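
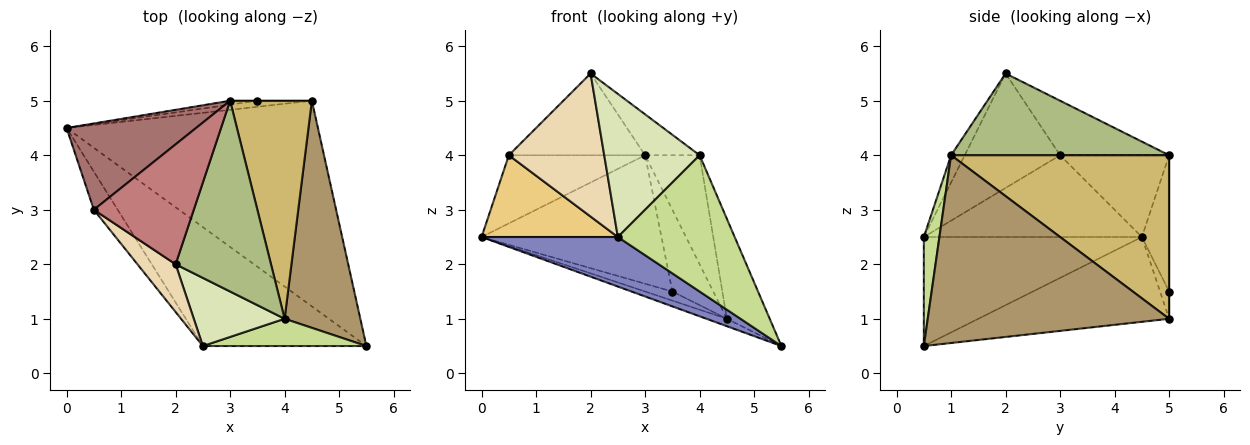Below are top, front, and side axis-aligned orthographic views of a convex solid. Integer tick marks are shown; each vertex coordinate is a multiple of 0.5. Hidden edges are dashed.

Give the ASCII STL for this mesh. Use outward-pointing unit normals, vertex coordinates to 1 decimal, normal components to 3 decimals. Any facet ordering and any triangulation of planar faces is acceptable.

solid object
 facet normal -0.319 0.034 -0.947
  outer loop
   vertex 4.5 5.0 1.0
   vertex 5.5 0.5 0.5
   vertex 0.0 4.5 2.5
  endloop
 endfacet
 facet normal -0.524 -0.328 -0.786
  outer loop
   vertex 2.5 0.5 2.5
   vertex 0.0 4.5 2.5
   vertex 5.5 0.5 0.5
  endloop
 endfacet
 facet normal -0.267 0.802 -0.535
  outer loop
   vertex 3.5 5.0 1.5
   vertex 4.5 5.0 1.0
   vertex 0.0 4.5 2.5
  endloop
 endfacet
 facet normal -0.150 0.988 -0.030
  outer loop
   vertex 3.5 5.0 1.5
   vertex 0.0 4.5 2.5
   vertex 3.0 5.0 4.0
  endloop
 endfacet
 facet normal 0.000 1.000 0.000
  outer loop
   vertex 3.5 5.0 1.5
   vertex 3.0 5.0 4.0
   vertex 4.5 5.0 1.0
  endloop
 endfacet
 facet normal 0.642 0.161 0.749
  outer loop
   vertex 4.0 1.0 4.0
   vertex 3.0 5.0 4.0
   vertex 2.0 2.0 5.5
  endloop
 endfacet
 facet normal 0.130 -0.972 0.194
  outer loop
   vertex 4.0 1.0 4.0
   vertex 2.5 0.5 2.5
   vertex 5.5 0.5 0.5
  endloop
 endfacet
 facet normal -0.128 -0.895 0.426
  outer loop
   vertex 4.0 1.0 4.0
   vertex 2.0 2.0 5.5
   vertex 2.5 0.5 2.5
  endloop
 endfacet
 facet normal 0.915 0.162 0.369
  outer loop
   vertex 4.0 1.0 4.0
   vertex 5.5 0.5 0.5
   vertex 4.5 5.0 1.0
  endloop
 endfacet
 facet normal 0.873 0.218 0.436
  outer loop
   vertex 4.0 1.0 4.0
   vertex 4.5 5.0 1.0
   vertex 3.0 5.0 4.0
  endloop
 endfacet
 facet normal -0.823 -0.514 -0.240
  outer loop
   vertex 0.5 3.0 4.0
   vertex 0.0 4.5 2.5
   vertex 2.5 0.5 2.5
  endloop
 endfacet
 facet normal -0.688 -0.688 0.229
  outer loop
   vertex 0.5 3.0 4.0
   vertex 2.5 0.5 2.5
   vertex 2.0 2.0 5.5
  endloop
 endfacet
 facet normal -0.444 0.555 0.703
  outer loop
   vertex 0.5 3.0 4.0
   vertex 3.0 5.0 4.0
   vertex 0.0 4.5 2.5
  endloop
 endfacet
 facet normal -0.411 0.514 0.753
  outer loop
   vertex 0.5 3.0 4.0
   vertex 2.0 2.0 5.5
   vertex 3.0 5.0 4.0
  endloop
 endfacet
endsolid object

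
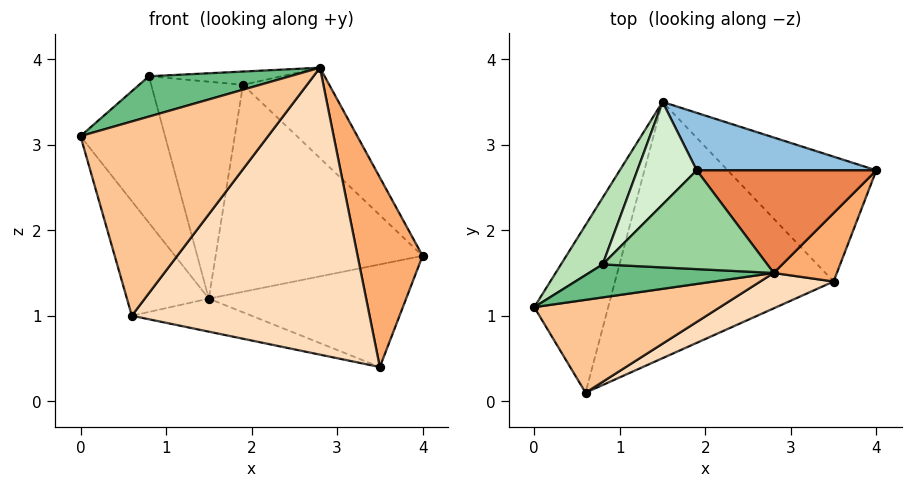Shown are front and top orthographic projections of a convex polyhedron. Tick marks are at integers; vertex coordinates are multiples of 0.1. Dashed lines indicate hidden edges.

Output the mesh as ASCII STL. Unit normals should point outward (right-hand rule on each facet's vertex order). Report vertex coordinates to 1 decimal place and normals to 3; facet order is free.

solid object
 facet normal -0.890 0.258 -0.377
  outer loop
   vertex 0.6 0.1 1.0
   vertex 0.0 1.1 3.1
   vertex 1.5 3.5 1.2
  endloop
 endfacet
 facet normal 0.247 0.934 0.259
  outer loop
   vertex 1.9 2.7 3.7
   vertex 4.0 2.7 1.7
   vertex 1.5 3.5 1.2
  endloop
 endfacet
 facet normal 0.337 0.598 -0.727
  outer loop
   vertex 3.5 1.4 0.4
   vertex 1.5 3.5 1.2
   vertex 4.0 2.7 1.7
  endloop
 endfacet
 facet normal -0.254 0.124 -0.959
  outer loop
   vertex 3.5 1.4 0.4
   vertex 0.6 0.1 1.0
   vertex 1.5 3.5 1.2
  endloop
 endfacet
 facet normal 0.581 0.538 0.610
  outer loop
   vertex 2.8 1.5 3.9
   vertex 4.0 2.7 1.7
   vertex 1.9 2.7 3.7
  endloop
 endfacet
 facet normal 0.842 -0.507 0.183
  outer loop
   vertex 2.8 1.5 3.9
   vertex 3.5 1.4 0.4
   vertex 4.0 2.7 1.7
  endloop
 endfacet
 facet normal 0.006 -0.902 0.431
  outer loop
   vertex 2.8 1.5 3.9
   vertex 0.0 1.1 3.1
   vertex 0.6 0.1 1.0
  endloop
 endfacet
 facet normal 0.426 -0.898 0.111
  outer loop
   vertex 2.8 1.5 3.9
   vertex 0.6 0.1 1.0
   vertex 3.5 1.4 0.4
  endloop
 endfacet
 facet normal -0.070 -0.772 0.632
  outer loop
   vertex 0.8 1.6 3.8
   vertex 0.0 1.1 3.1
   vertex 2.8 1.5 3.9
  endloop
 endfacet
 facet normal -0.043 0.133 0.990
  outer loop
   vertex 0.8 1.6 3.8
   vertex 2.8 1.5 3.9
   vertex 1.9 2.7 3.7
  endloop
 endfacet
 facet normal -0.682 0.666 0.303
  outer loop
   vertex 0.8 1.6 3.8
   vertex 1.5 3.5 1.2
   vertex 0.0 1.1 3.1
  endloop
 endfacet
 facet normal -0.654 0.684 0.323
  outer loop
   vertex 0.8 1.6 3.8
   vertex 1.9 2.7 3.7
   vertex 1.5 3.5 1.2
  endloop
 endfacet
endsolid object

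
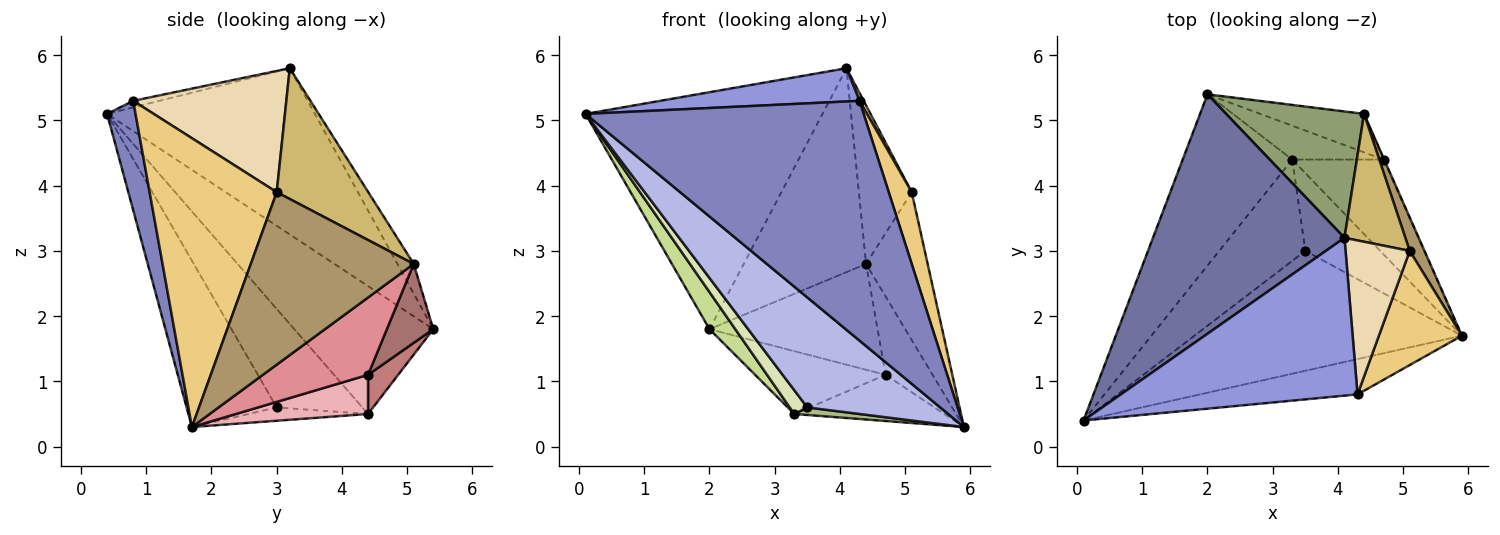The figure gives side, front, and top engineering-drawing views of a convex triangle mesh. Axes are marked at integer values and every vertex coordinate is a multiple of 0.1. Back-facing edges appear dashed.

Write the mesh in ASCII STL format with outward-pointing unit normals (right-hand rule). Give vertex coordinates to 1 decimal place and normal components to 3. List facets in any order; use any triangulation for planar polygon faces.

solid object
 facet normal -0.525 0.599 0.605
  outer loop
   vertex 4.1 3.2 5.8
   vertex 2.0 5.4 1.8
   vertex 0.1 0.4 5.1
  endloop
 endfacet
 facet normal 0.101 -0.984 -0.145
  outer loop
   vertex 4.3 0.8 5.3
   vertex 0.1 0.4 5.1
   vertex 5.9 1.7 0.3
  endloop
 endfacet
 facet normal -0.027 -0.206 0.978
  outer loop
   vertex 4.3 0.8 5.3
   vertex 4.1 3.2 5.8
   vertex 0.1 0.4 5.1
  endloop
 endfacet
 facet normal -0.417 -0.615 -0.670
  outer loop
   vertex 3.5 3.0 0.6
   vertex 5.9 1.7 0.3
   vertex 0.1 0.4 5.1
  endloop
 endfacet
 facet normal -0.113 0.844 0.524
  outer loop
   vertex 4.4 5.1 2.8
   vertex 2.0 5.4 1.8
   vertex 4.1 3.2 5.8
  endloop
 endfacet
 facet normal -0.174 -0.095 -0.980
  outer loop
   vertex 3.3 4.4 0.5
   vertex 5.9 1.7 0.3
   vertex 3.5 3.0 0.6
  endloop
 endfacet
 facet normal -0.752 -0.140 -0.644
  outer loop
   vertex 3.3 4.4 0.5
   vertex 0.1 0.4 5.1
   vertex 2.0 5.4 1.8
  endloop
 endfacet
 facet normal -0.744 -0.153 -0.650
  outer loop
   vertex 3.3 4.4 0.5
   vertex 3.5 3.0 0.6
   vertex 0.1 0.4 5.1
  endloop
 endfacet
 facet normal 0.932 0.353 0.080
  outer loop
   vertex 5.1 3.0 3.9
   vertex 5.9 1.7 0.3
   vertex 4.4 5.1 2.8
  endloop
 endfacet
 facet normal 0.803 0.464 0.374
  outer loop
   vertex 5.1 3.0 3.9
   vertex 4.4 5.1 2.8
   vertex 4.1 3.2 5.8
  endloop
 endfacet
 facet normal 0.947 -0.171 0.272
  outer loop
   vertex 5.1 3.0 3.9
   vertex 4.3 0.8 5.3
   vertex 5.9 1.7 0.3
  endloop
 endfacet
 facet normal 0.884 -0.024 0.468
  outer loop
   vertex 5.1 3.0 3.9
   vertex 4.1 3.2 5.8
   vertex 4.3 0.8 5.3
  endloop
 endfacet
 facet normal 0.251 0.910 -0.330
  outer loop
   vertex 4.7 4.4 1.1
   vertex 2.0 5.4 1.8
   vertex 4.4 5.1 2.8
  endloop
 endfacet
 facet normal 0.199 0.863 -0.465
  outer loop
   vertex 4.7 4.4 1.1
   vertex 3.3 4.4 0.5
   vertex 2.0 5.4 1.8
  endloop
 endfacet
 facet normal 0.913 0.408 -0.007
  outer loop
   vertex 4.7 4.4 1.1
   vertex 4.4 5.1 2.8
   vertex 5.9 1.7 0.3
  endloop
 endfacet
 facet normal 0.360 0.408 -0.839
  outer loop
   vertex 4.7 4.4 1.1
   vertex 5.9 1.7 0.3
   vertex 3.3 4.4 0.5
  endloop
 endfacet
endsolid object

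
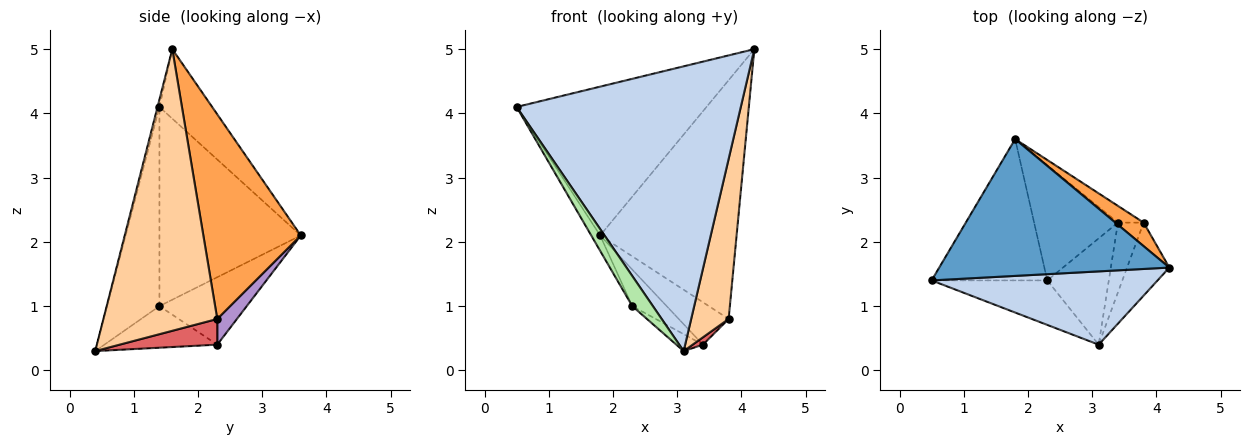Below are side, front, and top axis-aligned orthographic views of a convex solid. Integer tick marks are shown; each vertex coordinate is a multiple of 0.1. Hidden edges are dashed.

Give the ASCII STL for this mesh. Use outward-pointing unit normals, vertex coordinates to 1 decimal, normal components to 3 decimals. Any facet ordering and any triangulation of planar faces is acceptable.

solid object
 facet normal -0.200 0.721 0.663
  outer loop
   vertex 1.8 3.6 2.1
   vertex 0.5 1.4 4.1
   vertex 4.2 1.6 5.0
  endloop
 endfacet
 facet normal -0.008 -0.968 0.249
  outer loop
   vertex 3.1 0.4 0.3
   vertex 4.2 1.6 5.0
   vertex 0.5 1.4 4.1
  endloop
 endfacet
 facet normal 0.579 0.811 0.080
  outer loop
   vertex 3.8 2.3 0.8
   vertex 1.8 3.6 2.1
   vertex 4.2 1.6 5.0
  endloop
 endfacet
 facet normal 0.940 -0.309 -0.141
  outer loop
   vertex 3.8 2.3 0.8
   vertex 4.2 1.6 5.0
   vertex 3.1 0.4 0.3
  endloop
 endfacet
 facet normal -0.864 0.054 -0.501
  outer loop
   vertex 2.3 1.4 1.0
   vertex 0.5 1.4 4.1
   vertex 1.8 3.6 2.1
  endloop
 endfacet
 facet normal -0.819 -0.322 -0.475
  outer loop
   vertex 2.3 1.4 1.0
   vertex 3.1 0.4 0.3
   vertex 0.5 1.4 4.1
  endloop
 endfacet
 facet normal 0.705 -0.074 -0.705
  outer loop
   vertex 3.4 2.3 0.4
   vertex 3.8 2.3 0.8
   vertex 3.1 0.4 0.3
  endloop
 endfacet
 facet normal -0.555 0.131 -0.821
  outer loop
   vertex 3.4 2.3 0.4
   vertex 3.1 0.4 0.3
   vertex 2.3 1.4 1.0
  endloop
 endfacet
 facet normal 0.344 0.874 -0.344
  outer loop
   vertex 3.4 2.3 0.4
   vertex 1.8 3.6 2.1
   vertex 3.8 2.3 0.8
  endloop
 endfacet
 facet normal -0.609 0.240 -0.756
  outer loop
   vertex 3.4 2.3 0.4
   vertex 2.3 1.4 1.0
   vertex 1.8 3.6 2.1
  endloop
 endfacet
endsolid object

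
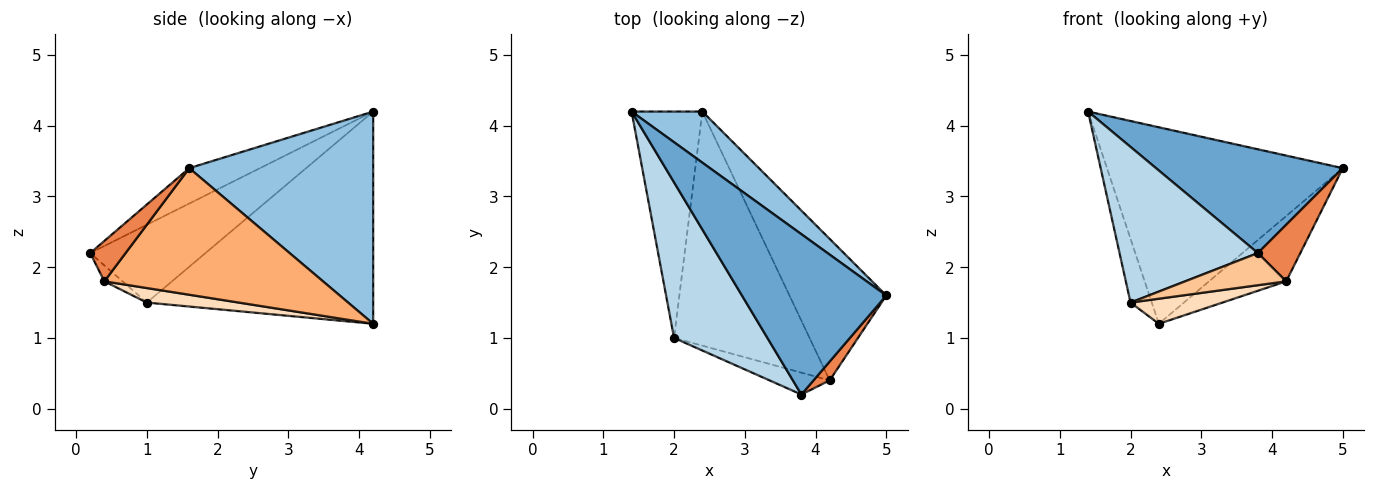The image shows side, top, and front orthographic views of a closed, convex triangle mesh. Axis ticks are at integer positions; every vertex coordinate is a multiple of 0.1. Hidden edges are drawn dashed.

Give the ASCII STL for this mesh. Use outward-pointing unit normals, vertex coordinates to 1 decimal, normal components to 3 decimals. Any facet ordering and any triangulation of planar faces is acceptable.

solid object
 facet normal -0.202 -0.532 0.822
  outer loop
   vertex 3.8 0.2 2.2
   vertex 5.0 1.6 3.4
   vertex 1.4 4.2 4.2
  endloop
 endfacet
 facet normal 0.603 0.772 0.201
  outer loop
   vertex 2.4 4.2 1.2
   vertex 1.4 4.2 4.2
   vertex 5.0 1.6 3.4
  endloop
 endfacet
 facet normal -0.508 -0.609 0.609
  outer loop
   vertex 2.0 1.0 1.5
   vertex 3.8 0.2 2.2
   vertex 1.4 4.2 4.2
  endloop
 endfacet
 facet normal -0.945 0.089 -0.315
  outer loop
   vertex 2.0 1.0 1.5
   vertex 1.4 4.2 4.2
   vertex 2.4 4.2 1.2
  endloop
 endfacet
 facet normal 0.620 -0.744 0.248
  outer loop
   vertex 4.2 0.4 1.8
   vertex 5.0 1.6 3.4
   vertex 3.8 0.2 2.2
  endloop
 endfacet
 facet normal 0.765 0.270 -0.585
  outer loop
   vertex 4.2 0.4 1.8
   vertex 2.4 4.2 1.2
   vertex 5.0 1.6 3.4
  endloop
 endfacet
 facet normal -0.147 -0.818 -0.556
  outer loop
   vertex 4.2 0.4 1.8
   vertex 3.8 0.2 2.2
   vertex 2.0 1.0 1.5
  endloop
 endfacet
 facet normal 0.106 -0.106 -0.989
  outer loop
   vertex 4.2 0.4 1.8
   vertex 2.0 1.0 1.5
   vertex 2.4 4.2 1.2
  endloop
 endfacet
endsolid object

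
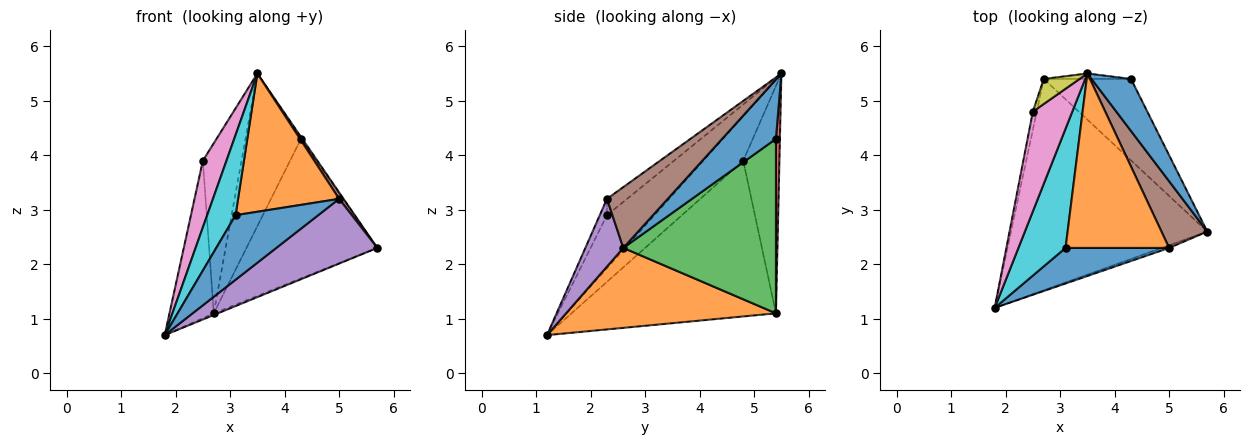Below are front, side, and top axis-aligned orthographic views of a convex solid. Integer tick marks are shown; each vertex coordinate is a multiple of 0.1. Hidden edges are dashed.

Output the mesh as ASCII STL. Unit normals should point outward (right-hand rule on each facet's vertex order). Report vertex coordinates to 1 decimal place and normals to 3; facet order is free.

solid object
 facet normal 0.833 0.021 0.553
  outer loop
   vertex 4.3 5.4 4.3
   vertex 3.5 5.5 5.5
   vertex 5.7 2.6 2.3
  endloop
 endfacet
 facet normal 0.377 0.007 -0.926
  outer loop
   vertex 2.7 5.4 1.1
   vertex 5.7 2.6 2.3
   vertex 1.8 1.2 0.7
  endloop
 endfacet
 facet normal 0.710 0.608 -0.355
  outer loop
   vertex 2.7 5.4 1.1
   vertex 4.3 5.4 4.3
   vertex 5.7 2.6 2.3
  endloop
 endfacet
 facet normal 0.071 0.997 -0.036
  outer loop
   vertex 2.7 5.4 1.1
   vertex 3.5 5.5 5.5
   vertex 4.3 5.4 4.3
  endloop
 endfacet
 facet normal 0.352 -0.935 -0.038
  outer loop
   vertex 5.0 2.3 3.2
   vertex 1.8 1.2 0.7
   vertex 5.7 2.6 2.3
  endloop
 endfacet
 facet normal 0.797 -0.058 0.601
  outer loop
   vertex 5.0 2.3 3.2
   vertex 5.7 2.6 2.3
   vertex 3.5 5.5 5.5
  endloop
 endfacet
 facet normal -0.685 -0.405 0.605
  outer loop
   vertex 2.5 4.8 3.9
   vertex 1.8 1.2 0.7
   vertex 3.5 5.5 5.5
  endloop
 endfacet
 facet normal -0.977 0.212 -0.024
  outer loop
   vertex 2.5 4.8 3.9
   vertex 2.7 5.4 1.1
   vertex 1.8 1.2 0.7
  endloop
 endfacet
 facet normal -0.679 0.726 0.107
  outer loop
   vertex 2.5 4.8 3.9
   vertex 3.5 5.5 5.5
   vertex 2.7 5.4 1.1
  endloop
 endfacet
 facet normal -0.682 -0.408 0.607
  outer loop
   vertex 3.1 2.3 2.9
   vertex 3.5 5.5 5.5
   vertex 1.8 1.2 0.7
  endloop
 endfacet
 facet normal -0.076 -0.873 0.481
  outer loop
   vertex 3.1 2.3 2.9
   vertex 1.8 1.2 0.7
   vertex 5.0 2.3 3.2
  endloop
 endfacet
 facet normal -0.123 -0.617 0.778
  outer loop
   vertex 3.1 2.3 2.9
   vertex 5.0 2.3 3.2
   vertex 3.5 5.5 5.5
  endloop
 endfacet
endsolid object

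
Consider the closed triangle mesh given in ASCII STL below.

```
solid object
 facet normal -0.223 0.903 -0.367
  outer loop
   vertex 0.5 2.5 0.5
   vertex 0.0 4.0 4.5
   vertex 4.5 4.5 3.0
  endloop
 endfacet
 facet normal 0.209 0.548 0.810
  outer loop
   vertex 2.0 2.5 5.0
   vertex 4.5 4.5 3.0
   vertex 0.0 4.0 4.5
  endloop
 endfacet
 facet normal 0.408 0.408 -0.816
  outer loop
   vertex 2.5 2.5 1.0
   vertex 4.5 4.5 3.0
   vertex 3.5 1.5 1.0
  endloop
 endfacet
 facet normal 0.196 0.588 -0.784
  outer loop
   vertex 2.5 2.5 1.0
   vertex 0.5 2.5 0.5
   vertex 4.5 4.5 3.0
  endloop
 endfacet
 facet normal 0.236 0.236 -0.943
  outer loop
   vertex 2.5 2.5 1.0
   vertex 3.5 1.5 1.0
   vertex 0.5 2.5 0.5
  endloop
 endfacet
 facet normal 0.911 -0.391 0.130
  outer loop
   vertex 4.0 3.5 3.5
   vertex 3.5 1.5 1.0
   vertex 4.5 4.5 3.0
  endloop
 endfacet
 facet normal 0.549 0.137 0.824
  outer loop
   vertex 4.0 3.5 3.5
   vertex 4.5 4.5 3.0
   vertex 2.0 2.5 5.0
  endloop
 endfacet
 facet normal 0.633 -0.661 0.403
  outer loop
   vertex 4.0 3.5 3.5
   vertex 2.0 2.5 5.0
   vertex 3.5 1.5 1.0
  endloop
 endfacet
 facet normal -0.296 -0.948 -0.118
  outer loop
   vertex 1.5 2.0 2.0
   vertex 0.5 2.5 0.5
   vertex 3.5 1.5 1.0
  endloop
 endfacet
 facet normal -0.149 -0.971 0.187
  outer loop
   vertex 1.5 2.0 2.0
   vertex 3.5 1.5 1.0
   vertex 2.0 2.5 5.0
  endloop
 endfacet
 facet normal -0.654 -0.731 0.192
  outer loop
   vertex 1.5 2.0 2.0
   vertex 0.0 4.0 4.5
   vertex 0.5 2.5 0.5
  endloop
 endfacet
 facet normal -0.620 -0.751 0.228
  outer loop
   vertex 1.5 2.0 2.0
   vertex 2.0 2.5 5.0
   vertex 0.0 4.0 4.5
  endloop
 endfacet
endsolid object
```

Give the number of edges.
18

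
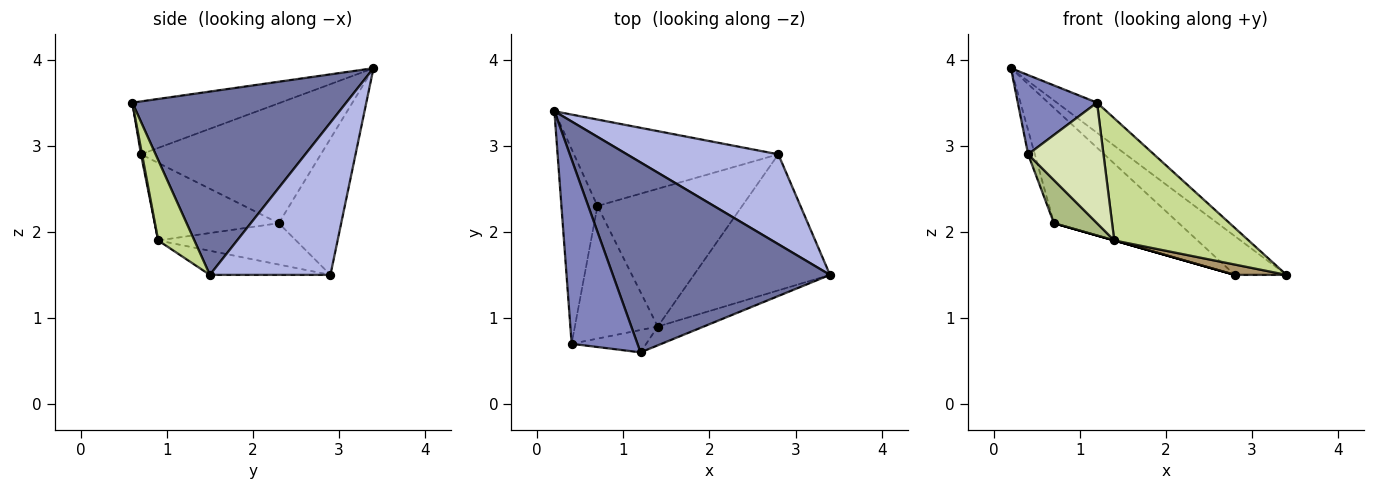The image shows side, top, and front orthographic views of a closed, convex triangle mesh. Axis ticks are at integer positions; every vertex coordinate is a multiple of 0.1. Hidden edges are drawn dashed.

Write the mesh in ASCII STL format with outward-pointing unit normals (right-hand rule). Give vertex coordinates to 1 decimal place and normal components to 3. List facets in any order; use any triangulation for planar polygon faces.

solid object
 facet normal 0.640 0.120 0.759
  outer loop
   vertex 1.2 0.6 3.5
   vertex 3.4 1.5 1.5
   vertex 0.2 3.4 3.9
  endloop
 endfacet
 facet normal -0.594 -0.318 0.739
  outer loop
   vertex 0.4 0.7 2.9
   vertex 1.2 0.6 3.5
   vertex 0.2 3.4 3.9
  endloop
 endfacet
 facet normal -0.957 0.036 -0.288
  outer loop
   vertex 0.7 2.3 2.1
   vertex 0.4 0.7 2.9
   vertex 0.2 3.4 3.9
  endloop
 endfacet
 facet normal 0.679 0.291 0.675
  outer loop
   vertex 2.8 2.9 1.5
   vertex 0.2 3.4 3.9
   vertex 3.4 1.5 1.5
  endloop
 endfacet
 facet normal -0.371 0.743 -0.557
  outer loop
   vertex 2.8 2.9 1.5
   vertex 0.7 2.3 2.1
   vertex 0.2 3.4 3.9
  endloop
 endfacet
 facet normal -0.665 -0.231 -0.711
  outer loop
   vertex 1.4 0.9 1.9
   vertex 0.4 0.7 2.9
   vertex 0.7 2.3 2.1
  endloop
 endfacet
 facet normal 0.257 -0.955 -0.147
  outer loop
   vertex 1.4 0.9 1.9
   vertex 3.4 1.5 1.5
   vertex 1.2 0.6 3.5
  endloop
 endfacet
 facet normal 0.014 -0.983 -0.183
  outer loop
   vertex 1.4 0.9 1.9
   vertex 1.2 0.6 3.5
   vertex 0.4 0.7 2.9
  endloop
 endfacet
 facet normal -0.174 -0.075 -0.982
  outer loop
   vertex 1.4 0.9 1.9
   vertex 2.8 2.9 1.5
   vertex 3.4 1.5 1.5
  endloop
 endfacet
 facet normal -0.275 0.000 -0.962
  outer loop
   vertex 1.4 0.9 1.9
   vertex 0.7 2.3 2.1
   vertex 2.8 2.9 1.5
  endloop
 endfacet
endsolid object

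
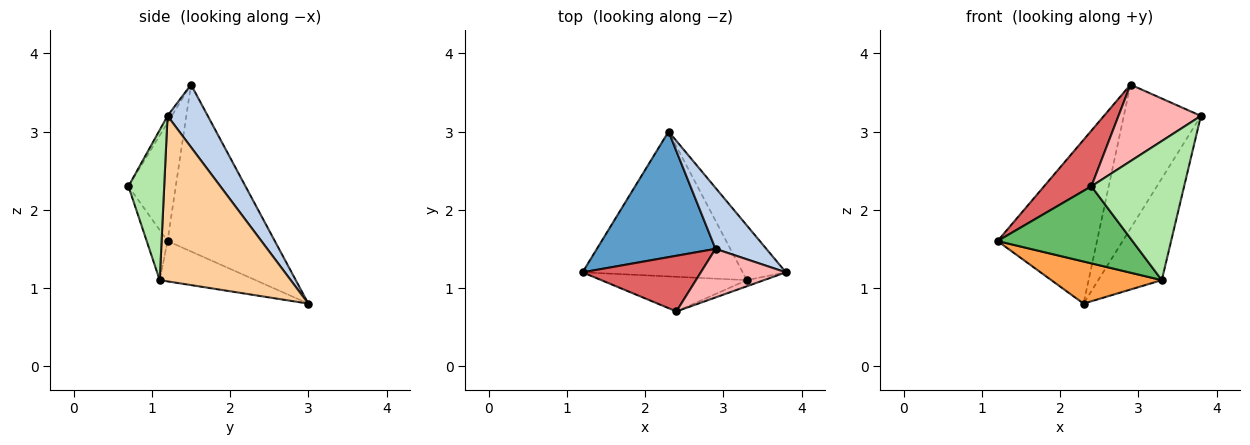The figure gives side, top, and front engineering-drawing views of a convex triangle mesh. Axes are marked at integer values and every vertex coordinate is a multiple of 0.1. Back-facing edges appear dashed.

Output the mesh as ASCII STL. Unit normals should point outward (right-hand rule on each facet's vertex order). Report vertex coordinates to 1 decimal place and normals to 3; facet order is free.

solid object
 facet normal -0.650 0.603 0.462
  outer loop
   vertex 2.9 1.5 3.6
   vertex 2.3 3.0 0.8
   vertex 1.2 1.2 1.6
  endloop
 endfacet
 facet normal 0.433 0.830 0.352
  outer loop
   vertex 2.9 1.5 3.6
   vertex 3.8 1.2 3.2
   vertex 2.3 3.0 0.8
  endloop
 endfacet
 facet normal -0.235 -0.271 -0.933
  outer loop
   vertex 3.3 1.1 1.1
   vertex 1.2 1.2 1.6
   vertex 2.3 3.0 0.8
  endloop
 endfacet
 facet normal 0.876 0.425 -0.229
  outer loop
   vertex 3.3 1.1 1.1
   vertex 2.3 3.0 0.8
   vertex 3.8 1.2 3.2
  endloop
 endfacet
 facet normal -0.140 -0.903 -0.406
  outer loop
   vertex 2.4 0.7 2.3
   vertex 1.2 1.2 1.6
   vertex 3.3 1.1 1.1
  endloop
 endfacet
 facet normal 0.359 -0.932 -0.041
  outer loop
   vertex 2.4 0.7 2.3
   vertex 3.3 1.1 1.1
   vertex 3.8 1.2 3.2
  endloop
 endfacet
 facet normal -0.577 -0.577 0.577
  outer loop
   vertex 2.4 0.7 2.3
   vertex 2.9 1.5 3.6
   vertex 1.2 1.2 1.6
  endloop
 endfacet
 facet normal -0.043 -0.843 0.536
  outer loop
   vertex 2.4 0.7 2.3
   vertex 3.8 1.2 3.2
   vertex 2.9 1.5 3.6
  endloop
 endfacet
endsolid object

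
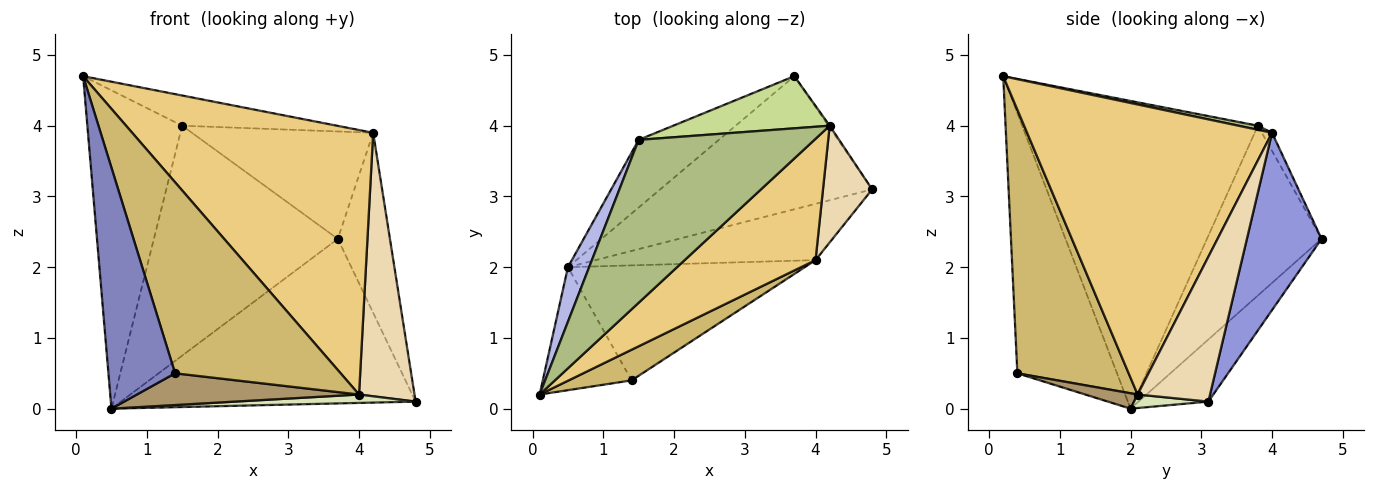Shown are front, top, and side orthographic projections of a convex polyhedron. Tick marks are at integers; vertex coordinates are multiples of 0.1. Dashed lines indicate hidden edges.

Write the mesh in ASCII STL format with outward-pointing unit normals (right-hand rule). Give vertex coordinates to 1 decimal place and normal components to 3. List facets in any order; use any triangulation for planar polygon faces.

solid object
 facet normal -0.181 0.765 -0.619
  outer loop
   vertex 0.5 2.0 0.0
   vertex 3.7 4.7 2.4
   vertex 4.8 3.1 0.1
  endloop
 endfacet
 facet normal -0.800 -0.535 -0.273
  outer loop
   vertex 1.4 0.4 0.5
   vertex 0.1 0.2 4.7
   vertex 0.5 2.0 0.0
  endloop
 endfacet
 facet normal 0.820 0.572 -0.006
  outer loop
   vertex 4.2 4.0 3.9
   vertex 4.8 3.1 0.1
   vertex 3.7 4.7 2.4
  endloop
 endfacet
 facet normal -0.926 0.372 0.064
  outer loop
   vertex 1.5 3.8 4.0
   vertex 0.5 2.0 0.0
   vertex 0.1 0.2 4.7
  endloop
 endfacet
 facet normal -0.513 0.823 -0.242
  outer loop
   vertex 1.5 3.8 4.0
   vertex 3.7 4.7 2.4
   vertex 0.5 2.0 0.0
  endloop
 endfacet
 facet normal 0.023 0.182 0.983
  outer loop
   vertex 1.5 3.8 4.0
   vertex 0.1 0.2 4.7
   vertex 4.2 4.0 3.9
  endloop
 endfacet
 facet normal -0.050 0.898 0.436
  outer loop
   vertex 1.5 3.8 4.0
   vertex 4.2 4.0 3.9
   vertex 3.7 4.7 2.4
  endloop
 endfacet
 facet normal 0.061 -0.147 -0.987
  outer loop
   vertex 4.0 2.1 0.2
   vertex 0.5 2.0 0.0
   vertex 4.8 3.1 0.1
  endloop
 endfacet
 facet normal 0.063 -0.265 -0.962
  outer loop
   vertex 4.0 2.1 0.2
   vertex 1.4 0.4 0.5
   vertex 0.5 2.0 0.0
  endloop
 endfacet
 facet normal 0.553 -0.823 0.132
  outer loop
   vertex 4.0 2.1 0.2
   vertex 0.1 0.2 4.7
   vertex 1.4 0.4 0.5
  endloop
 endfacet
 facet normal 0.679 -0.668 0.306
  outer loop
   vertex 4.0 2.1 0.2
   vertex 4.2 4.0 3.9
   vertex 0.1 0.2 4.7
  endloop
 endfacet
 facet normal 0.767 -0.587 0.260
  outer loop
   vertex 4.0 2.1 0.2
   vertex 4.8 3.1 0.1
   vertex 4.2 4.0 3.9
  endloop
 endfacet
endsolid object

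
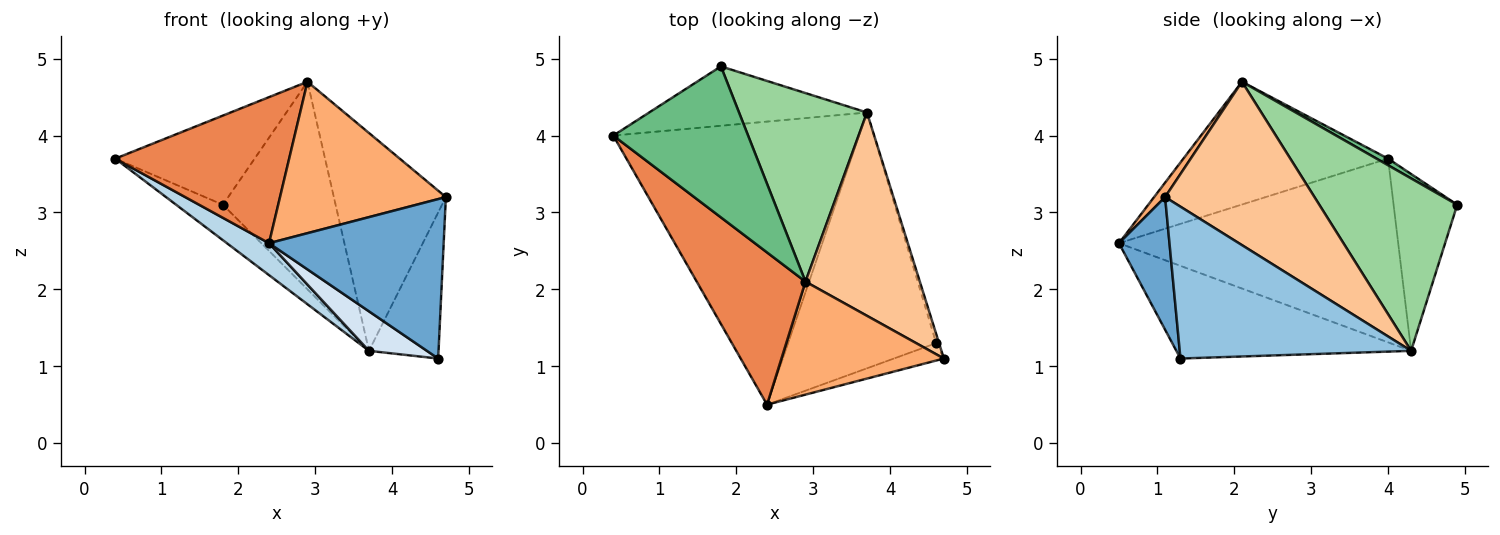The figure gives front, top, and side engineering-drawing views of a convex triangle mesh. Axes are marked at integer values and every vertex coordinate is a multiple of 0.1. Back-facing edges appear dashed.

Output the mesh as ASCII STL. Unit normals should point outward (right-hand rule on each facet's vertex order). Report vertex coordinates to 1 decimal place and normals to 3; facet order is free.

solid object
 facet normal 0.276 -0.955 -0.104
  outer loop
   vertex 4.6 1.3 1.1
   vertex 4.7 1.1 3.2
   vertex 2.4 0.5 2.6
  endloop
 endfacet
 facet normal 0.958 0.288 -0.018
  outer loop
   vertex 3.7 4.3 1.2
   vertex 4.7 1.1 3.2
   vertex 4.6 1.3 1.1
  endloop
 endfacet
 facet normal -0.596 -0.090 -0.798
  outer loop
   vertex 3.7 4.3 1.2
   vertex 2.4 0.5 2.6
   vertex 0.4 4.0 3.7
  endloop
 endfacet
 facet normal -0.526 -0.130 -0.841
  outer loop
   vertex 3.7 4.3 1.2
   vertex 4.6 1.3 1.1
   vertex 2.4 0.5 2.6
  endloop
 endfacet
 facet normal -0.632 -0.537 0.559
  outer loop
   vertex 2.9 2.1 4.7
   vertex 0.4 4.0 3.7
   vertex 2.4 0.5 2.6
  endloop
 endfacet
 facet normal 0.053 -0.800 0.597
  outer loop
   vertex 2.9 2.1 4.7
   vertex 2.4 0.5 2.6
   vertex 4.7 1.1 3.2
  endloop
 endfacet
 facet normal 0.698 0.524 0.489
  outer loop
   vertex 2.9 2.1 4.7
   vertex 4.7 1.1 3.2
   vertex 3.7 4.3 1.2
  endloop
 endfacet
 facet normal -0.572 0.420 -0.705
  outer loop
   vertex 1.8 4.9 3.1
   vertex 3.7 4.3 1.2
   vertex 0.4 4.0 3.7
  endloop
 endfacet
 facet normal 0.042 0.508 0.860
  outer loop
   vertex 1.8 4.9 3.1
   vertex 0.4 4.0 3.7
   vertex 2.9 2.1 4.7
  endloop
 endfacet
 facet normal 0.671 0.549 0.498
  outer loop
   vertex 1.8 4.9 3.1
   vertex 2.9 2.1 4.7
   vertex 3.7 4.3 1.2
  endloop
 endfacet
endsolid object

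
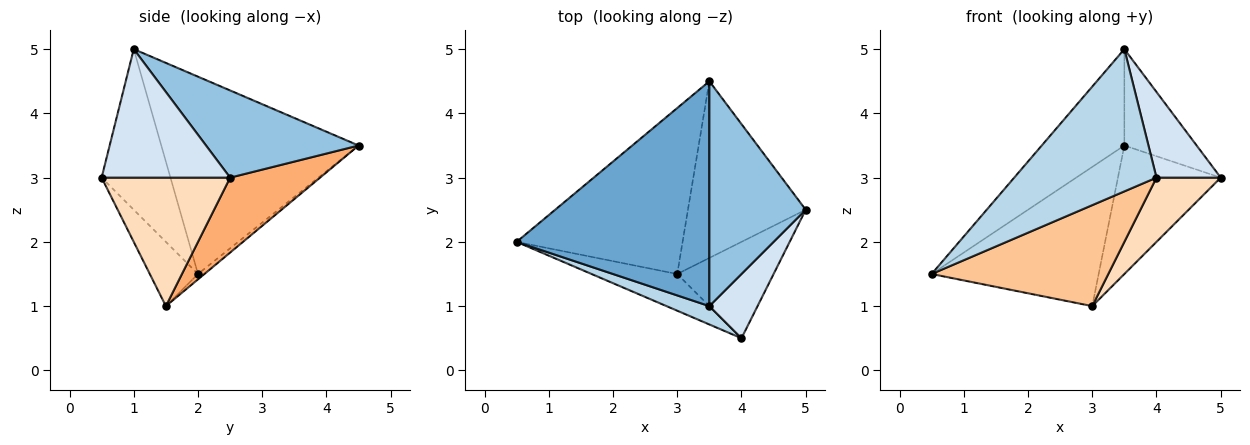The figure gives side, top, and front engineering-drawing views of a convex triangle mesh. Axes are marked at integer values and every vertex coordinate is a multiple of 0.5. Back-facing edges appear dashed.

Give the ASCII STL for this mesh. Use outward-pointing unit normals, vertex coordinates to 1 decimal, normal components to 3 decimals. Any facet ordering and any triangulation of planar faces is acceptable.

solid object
 facet normal -0.685 0.287 0.669
  outer loop
   vertex 3.5 1.0 5.0
   vertex 3.5 4.5 3.5
   vertex 0.5 2.0 1.5
  endloop
 endfacet
 facet normal 0.639 0.303 0.707
  outer loop
   vertex 3.5 1.0 5.0
   vertex 5.0 2.5 3.0
   vertex 3.5 4.5 3.5
  endloop
 endfacet
 facet normal -0.433 -0.894 0.115
  outer loop
   vertex 4.0 0.5 3.0
   vertex 3.5 1.0 5.0
   vertex 0.5 2.0 1.5
  endloop
 endfacet
 facet normal 0.848 -0.424 0.318
  outer loop
   vertex 4.0 0.5 3.0
   vertex 5.0 2.5 3.0
   vertex 3.5 1.0 5.0
  endloop
 endfacet
 facet normal -0.025 0.642 -0.766
  outer loop
   vertex 3.0 1.5 1.0
   vertex 0.5 2.0 1.5
   vertex 3.5 4.5 3.5
  endloop
 endfacet
 facet normal 0.458 0.523 -0.719
  outer loop
   vertex 3.0 1.5 1.0
   vertex 3.5 4.5 3.5
   vertex 5.0 2.5 3.0
  endloop
 endfacet
 facet normal -0.248 -0.910 -0.331
  outer loop
   vertex 3.0 1.5 1.0
   vertex 4.0 0.5 3.0
   vertex 0.5 2.0 1.5
  endloop
 endfacet
 facet normal 0.743 -0.371 -0.557
  outer loop
   vertex 3.0 1.5 1.0
   vertex 5.0 2.5 3.0
   vertex 4.0 0.5 3.0
  endloop
 endfacet
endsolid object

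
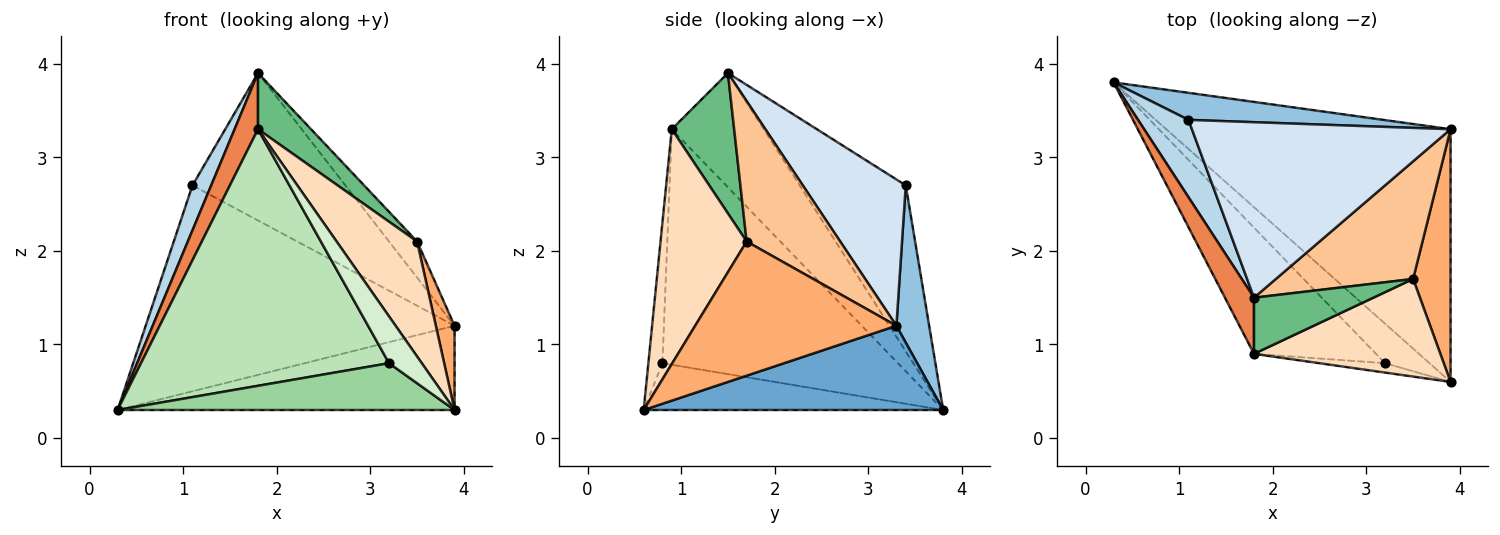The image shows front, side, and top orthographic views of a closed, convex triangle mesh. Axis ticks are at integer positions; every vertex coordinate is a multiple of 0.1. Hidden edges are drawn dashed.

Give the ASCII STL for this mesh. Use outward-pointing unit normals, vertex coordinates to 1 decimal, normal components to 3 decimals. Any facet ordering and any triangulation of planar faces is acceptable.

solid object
 facet normal 0.271 0.304 -0.913
  outer loop
   vertex 3.9 0.6 0.3
   vertex 0.3 3.8 0.3
   vertex 3.9 3.3 1.2
  endloop
 endfacet
 facet normal 0.105 0.986 0.129
  outer loop
   vertex 1.1 3.4 2.7
   vertex 3.9 3.3 1.2
   vertex 0.3 3.8 0.3
  endloop
 endfacet
 facet normal -0.943 -0.166 0.287
  outer loop
   vertex 1.1 3.4 2.7
   vertex 0.3 3.8 0.3
   vertex 1.8 1.5 3.9
  endloop
 endfacet
 facet normal 0.397 0.590 0.703
  outer loop
   vertex 1.1 3.4 2.7
   vertex 1.8 1.5 3.9
   vertex 3.9 3.3 1.2
  endloop
 endfacet
 facet normal -0.941 -0.239 0.239
  outer loop
   vertex 1.8 0.9 3.3
   vertex 1.8 1.5 3.9
   vertex 0.3 3.8 0.3
  endloop
 endfacet
 facet normal 0.959 -0.089 0.268
  outer loop
   vertex 3.5 1.7 2.1
   vertex 3.9 0.6 0.3
   vertex 3.9 3.3 1.2
  endloop
 endfacet
 facet normal 0.699 0.210 0.684
  outer loop
   vertex 3.5 1.7 2.1
   vertex 3.9 3.3 1.2
   vertex 1.8 1.5 3.9
  endloop
 endfacet
 facet normal 0.632 -0.591 0.501
  outer loop
   vertex 3.5 1.7 2.1
   vertex 1.8 0.9 3.3
   vertex 3.9 0.6 0.3
  endloop
 endfacet
 facet normal 0.640 -0.544 0.544
  outer loop
   vertex 3.5 1.7 2.1
   vertex 1.8 1.5 3.9
   vertex 1.8 0.9 3.3
  endloop
 endfacet
 facet normal -0.562 -0.632 -0.534
  outer loop
   vertex 3.2 0.8 0.8
   vertex 0.3 3.8 0.3
   vertex 3.9 0.6 0.3
  endloop
 endfacet
 facet normal -0.649 -0.683 -0.336
  outer loop
   vertex 3.2 0.8 0.8
   vertex 1.8 0.9 3.3
   vertex 0.3 3.8 0.3
  endloop
 endfacet
 facet normal -0.387 -0.904 -0.181
  outer loop
   vertex 3.2 0.8 0.8
   vertex 3.9 0.6 0.3
   vertex 1.8 0.9 3.3
  endloop
 endfacet
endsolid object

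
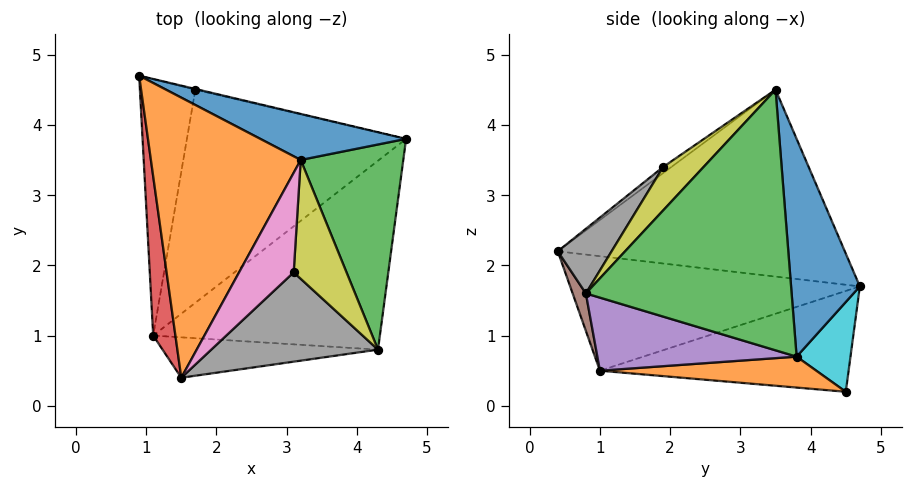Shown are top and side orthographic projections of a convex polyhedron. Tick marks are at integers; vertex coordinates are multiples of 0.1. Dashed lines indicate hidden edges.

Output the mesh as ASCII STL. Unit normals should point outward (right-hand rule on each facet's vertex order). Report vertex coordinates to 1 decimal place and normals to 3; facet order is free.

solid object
 facet normal 0.272 0.945 0.182
  outer loop
   vertex 3.2 3.5 4.5
   vertex 4.7 3.8 0.7
   vertex 0.9 4.7 1.7
  endloop
 endfacet
 facet normal -0.780 -0.036 0.625
  outer loop
   vertex 3.2 3.5 4.5
   vertex 0.9 4.7 1.7
   vertex 1.5 0.4 2.2
  endloop
 endfacet
 facet normal 0.930 -0.014 0.366
  outer loop
   vertex 4.3 0.8 1.6
   vertex 4.7 3.8 0.7
   vertex 3.2 3.5 4.5
  endloop
 endfacet
 facet normal -0.975 -0.114 0.189
  outer loop
   vertex 1.1 1.0 0.5
   vertex 1.5 0.4 2.2
   vertex 0.9 4.7 1.7
  endloop
 endfacet
 facet normal 0.292 -0.310 -0.905
  outer loop
   vertex 1.1 1.0 0.5
   vertex 4.7 3.8 0.7
   vertex 4.3 0.8 1.6
  endloop
 endfacet
 facet normal 0.060 -0.937 -0.345
  outer loop
   vertex 1.1 1.0 0.5
   vertex 4.3 0.8 1.6
   vertex 1.5 0.4 2.2
  endloop
 endfacet
 facet normal -0.092 -0.560 0.823
  outer loop
   vertex 3.1 1.9 3.4
   vertex 3.2 3.5 4.5
   vertex 1.5 0.4 2.2
  endloop
 endfacet
 facet normal 0.239 -0.749 0.617
  outer loop
   vertex 3.1 1.9 3.4
   vertex 1.5 0.4 2.2
   vertex 4.3 0.8 1.6
  endloop
 endfacet
 facet normal 0.552 -0.496 0.671
  outer loop
   vertex 3.1 1.9 3.4
   vertex 4.3 0.8 1.6
   vertex 3.2 3.5 4.5
  endloop
 endfacet
 facet normal 0.228 0.974 -0.008
  outer loop
   vertex 1.7 4.5 0.2
   vertex 0.9 4.7 1.7
   vertex 4.7 3.8 0.7
  endloop
 endfacet
 facet normal -0.871 0.108 -0.479
  outer loop
   vertex 1.7 4.5 0.2
   vertex 1.1 1.0 0.5
   vertex 0.9 4.7 1.7
  endloop
 endfacet
 facet normal 0.139 -0.108 -0.984
  outer loop
   vertex 1.7 4.5 0.2
   vertex 4.7 3.8 0.7
   vertex 1.1 1.0 0.5
  endloop
 endfacet
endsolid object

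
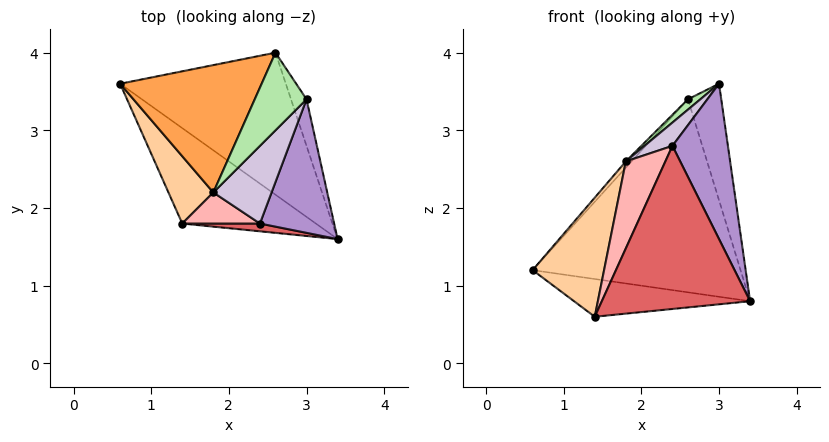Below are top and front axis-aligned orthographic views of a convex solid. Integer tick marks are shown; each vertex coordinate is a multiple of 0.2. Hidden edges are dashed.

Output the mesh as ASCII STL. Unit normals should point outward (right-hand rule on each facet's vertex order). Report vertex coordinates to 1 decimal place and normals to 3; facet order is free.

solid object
 facet normal 0.441 0.723 -0.532
  outer loop
   vertex 2.6 4.0 3.4
   vertex 3.4 1.6 0.8
   vertex 0.6 3.6 1.2
  endloop
 endfacet
 facet normal 0.129 0.365 -0.922
  outer loop
   vertex 1.4 1.8 0.6
   vertex 0.6 3.6 1.2
   vertex 3.4 1.6 0.8
  endloop
 endfacet
 facet normal -0.742 0.033 0.669
  outer loop
   vertex 1.8 2.2 2.6
   vertex 2.6 4.0 3.4
   vertex 0.6 3.6 1.2
  endloop
 endfacet
 facet normal -0.846 -0.464 0.262
  outer loop
   vertex 1.8 2.2 2.6
   vertex 0.6 3.6 1.2
   vertex 1.4 1.8 0.6
  endloop
 endfacet
 facet normal 0.845 0.497 -0.199
  outer loop
   vertex 3.0 3.4 3.6
   vertex 3.4 1.6 0.8
   vertex 2.6 4.0 3.4
  endloop
 endfacet
 facet normal -0.570 -0.109 0.814
  outer loop
   vertex 3.0 3.4 3.6
   vertex 2.6 4.0 3.4
   vertex 1.8 2.2 2.6
  endloop
 endfacet
 facet normal -0.104 -0.993 0.047
  outer loop
   vertex 2.4 1.8 2.8
   vertex 1.4 1.8 0.6
   vertex 3.4 1.6 0.8
  endloop
 endfacet
 facet normal -0.595 -0.757 0.270
  outer loop
   vertex 2.4 1.8 2.8
   vertex 1.8 2.2 2.6
   vertex 1.4 1.8 0.6
  endloop
 endfacet
 facet normal 0.755 -0.497 0.427
  outer loop
   vertex 2.4 1.8 2.8
   vertex 3.4 1.6 0.8
   vertex 3.0 3.4 3.6
  endloop
 endfacet
 facet normal -0.455 -0.256 0.853
  outer loop
   vertex 2.4 1.8 2.8
   vertex 3.0 3.4 3.6
   vertex 1.8 2.2 2.6
  endloop
 endfacet
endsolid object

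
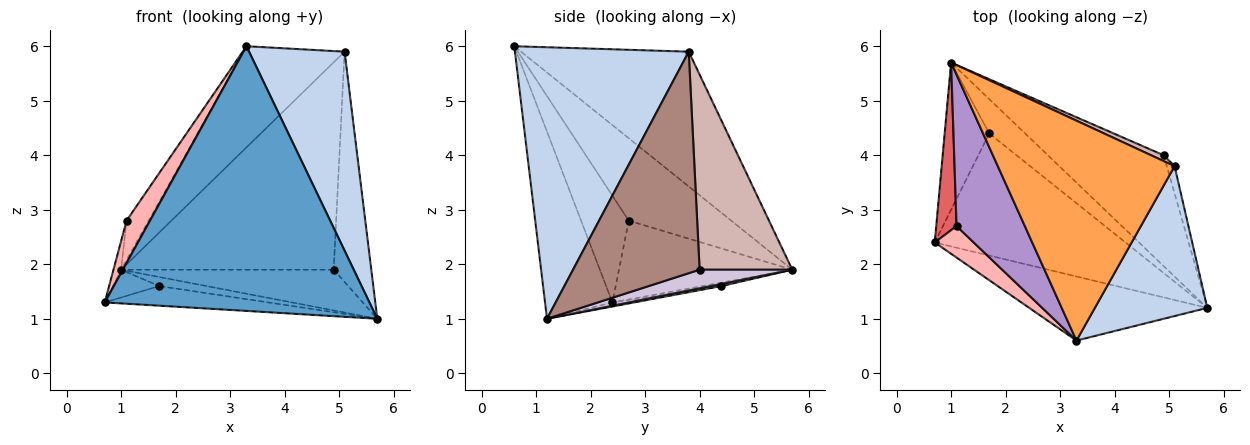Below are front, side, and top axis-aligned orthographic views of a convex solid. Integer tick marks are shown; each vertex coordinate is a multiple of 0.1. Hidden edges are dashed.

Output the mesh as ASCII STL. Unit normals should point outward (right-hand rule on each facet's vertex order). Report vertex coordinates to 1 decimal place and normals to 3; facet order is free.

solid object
 facet normal -0.240 -0.943 -0.228
  outer loop
   vertex 3.3 0.6 6.0
   vertex 0.7 2.4 1.3
   vertex 5.7 1.2 1.0
  endloop
 endfacet
 facet normal 0.824 -0.453 0.341
  outer loop
   vertex 5.1 3.8 5.9
   vertex 3.3 0.6 6.0
   vertex 5.7 1.2 1.0
  endloop
 endfacet
 facet normal -0.569 0.344 0.747
  outer loop
   vertex 5.1 3.8 5.9
   vertex 1.0 5.7 1.9
   vertex 3.3 0.6 6.0
  endloop
 endfacet
 facet normal -0.021 0.159 -0.987
  outer loop
   vertex 1.7 4.4 1.6
   vertex 5.7 1.2 1.0
   vertex 0.7 2.4 1.3
  endloop
 endfacet
 facet normal -0.076 0.185 -0.980
  outer loop
   vertex 1.7 4.4 1.6
   vertex 0.7 2.4 1.3
   vertex 1.0 5.7 1.9
  endloop
 endfacet
 facet normal 0.059 0.254 -0.965
  outer loop
   vertex 1.7 4.4 1.6
   vertex 1.0 5.7 1.9
   vertex 5.7 1.2 1.0
  endloop
 endfacet
 facet normal -0.967 0.043 0.249
  outer loop
   vertex 1.1 2.7 2.8
   vertex 1.0 5.7 1.9
   vertex 0.7 2.4 1.3
  endloop
 endfacet
 facet normal -0.853 -0.419 0.311
  outer loop
   vertex 1.1 2.7 2.8
   vertex 0.7 2.4 1.3
   vertex 3.3 0.6 6.0
  endloop
 endfacet
 facet normal -0.760 0.164 0.630
  outer loop
   vertex 1.1 2.7 2.8
   vertex 3.3 0.6 6.0
   vertex 1.0 5.7 1.9
  endloop
 endfacet
 facet normal 0.149 0.341 -0.928
  outer loop
   vertex 4.9 4.0 1.9
   vertex 5.7 1.2 1.0
   vertex 1.0 5.7 1.9
  endloop
 endfacet
 facet normal 0.958 0.285 -0.034
  outer loop
   vertex 4.9 4.0 1.9
   vertex 5.1 3.8 5.9
   vertex 5.7 1.2 1.0
  endloop
 endfacet
 facet normal 0.399 0.916 0.026
  outer loop
   vertex 4.9 4.0 1.9
   vertex 1.0 5.7 1.9
   vertex 5.1 3.8 5.9
  endloop
 endfacet
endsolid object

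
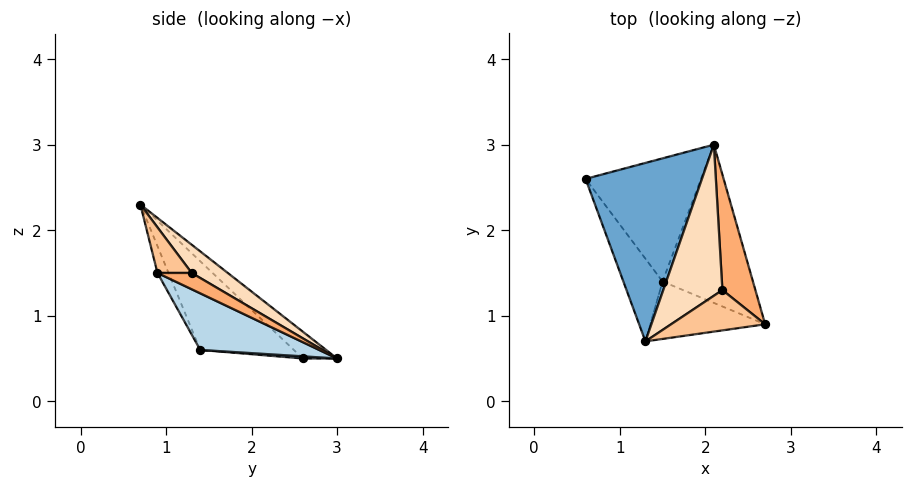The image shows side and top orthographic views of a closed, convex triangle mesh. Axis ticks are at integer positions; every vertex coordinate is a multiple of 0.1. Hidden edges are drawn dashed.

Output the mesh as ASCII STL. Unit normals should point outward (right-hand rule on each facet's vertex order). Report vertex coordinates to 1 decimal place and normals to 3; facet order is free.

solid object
 facet normal -0.172 0.643 0.746
  outer loop
   vertex 1.3 0.7 2.3
   vertex 2.1 3.0 0.5
   vertex 0.6 2.6 0.5
  endloop
 endfacet
 facet normal 0.018 -0.069 -0.997
  outer loop
   vertex 1.5 1.4 0.6
   vertex 0.6 2.6 0.5
   vertex 2.1 3.0 0.5
  endloop
 endfacet
 facet normal 0.515 -0.244 -0.822
  outer loop
   vertex 1.5 1.4 0.6
   vertex 2.1 3.0 0.5
   vertex 2.7 0.9 1.5
  endloop
 endfacet
 facet normal -0.742 -0.584 -0.328
  outer loop
   vertex 1.5 1.4 0.6
   vertex 1.3 0.7 2.3
   vertex 0.6 2.6 0.5
  endloop
 endfacet
 facet normal -0.091 -0.917 -0.388
  outer loop
   vertex 1.5 1.4 0.6
   vertex 2.7 0.9 1.5
   vertex 1.3 0.7 2.3
  endloop
 endfacet
 facet normal 0.387 0.484 0.784
  outer loop
   vertex 2.2 1.3 1.5
   vertex 2.7 0.9 1.5
   vertex 2.1 3.0 0.5
  endloop
 endfacet
 facet normal 0.383 0.479 0.790
  outer loop
   vertex 2.2 1.3 1.5
   vertex 1.3 0.7 2.3
   vertex 2.7 0.9 1.5
  endloop
 endfacet
 facet normal 0.377 0.486 0.789
  outer loop
   vertex 2.2 1.3 1.5
   vertex 2.1 3.0 0.5
   vertex 1.3 0.7 2.3
  endloop
 endfacet
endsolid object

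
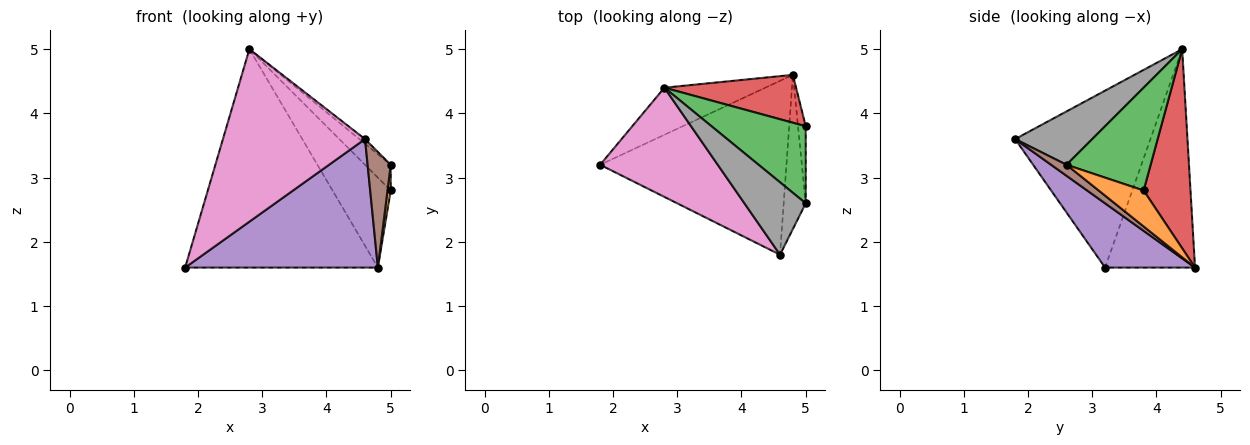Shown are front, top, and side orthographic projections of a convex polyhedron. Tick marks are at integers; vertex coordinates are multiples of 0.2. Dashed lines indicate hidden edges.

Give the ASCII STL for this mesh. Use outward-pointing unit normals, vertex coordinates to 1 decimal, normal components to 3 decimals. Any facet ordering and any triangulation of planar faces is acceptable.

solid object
 facet normal -0.415 0.889 -0.192
  outer loop
   vertex 2.8 4.4 5.0
   vertex 4.8 4.6 1.6
   vertex 1.8 3.2 1.6
  endloop
 endfacet
 facet normal 0.975 -0.070 -0.209
  outer loop
   vertex 5.0 3.8 2.8
   vertex 5.0 2.6 3.2
   vertex 4.8 4.6 1.6
  endloop
 endfacet
 facet normal 0.719 0.220 0.659
  outer loop
   vertex 5.0 3.8 2.8
   vertex 2.8 4.4 5.0
   vertex 5.0 2.6 3.2
  endloop
 endfacet
 facet normal 0.579 0.719 0.383
  outer loop
   vertex 5.0 3.8 2.8
   vertex 4.8 4.6 1.6
   vertex 2.8 4.4 5.0
  endloop
 endfacet
 facet normal 0.267 -0.573 -0.775
  outer loop
   vertex 4.6 1.8 3.6
   vertex 1.8 3.2 1.6
   vertex 4.8 4.6 1.6
  endloop
 endfacet
 facet normal 0.371 -0.557 -0.743
  outer loop
   vertex 4.6 1.8 3.6
   vertex 4.8 4.6 1.6
   vertex 5.0 2.6 3.2
  endloop
 endfacet
 facet normal -0.627 -0.658 0.417
  outer loop
   vertex 4.6 1.8 3.6
   vertex 2.8 4.4 5.0
   vertex 1.8 3.2 1.6
  endloop
 endfacet
 facet normal 0.656 0.049 0.753
  outer loop
   vertex 4.6 1.8 3.6
   vertex 5.0 2.6 3.2
   vertex 2.8 4.4 5.0
  endloop
 endfacet
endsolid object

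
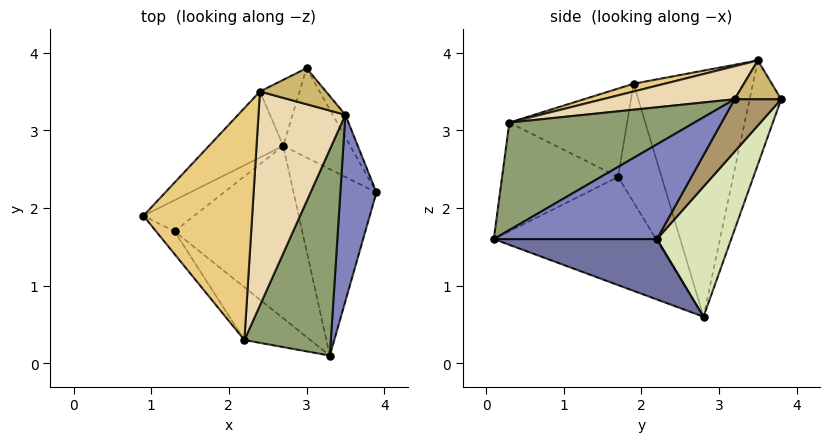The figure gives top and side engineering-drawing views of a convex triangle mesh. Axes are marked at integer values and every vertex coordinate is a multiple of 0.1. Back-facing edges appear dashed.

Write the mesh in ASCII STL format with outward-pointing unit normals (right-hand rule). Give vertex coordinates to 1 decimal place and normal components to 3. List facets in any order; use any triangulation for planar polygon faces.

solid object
 facet normal 0.581 -0.166 -0.797
  outer loop
   vertex 2.7 2.8 0.6
   vertex 3.9 2.2 1.6
   vertex 3.3 0.1 1.6
  endloop
 endfacet
 facet normal 0.903 -0.258 0.344
  outer loop
   vertex 3.5 3.2 3.4
   vertex 3.3 0.1 1.6
   vertex 3.9 2.2 1.6
  endloop
 endfacet
 facet normal -0.814 0.465 -0.349
  outer loop
   vertex 1.3 1.7 2.4
   vertex 0.9 1.9 3.6
   vertex 2.7 2.8 0.6
  endloop
 endfacet
 facet normal -0.594 -0.392 -0.702
  outer loop
   vertex 1.3 1.7 2.4
   vertex 2.7 2.8 0.6
   vertex 3.3 0.1 1.6
  endloop
 endfacet
 facet normal 0.720 -0.383 0.579
  outer loop
   vertex 2.2 0.3 3.1
   vertex 3.3 0.1 1.6
   vertex 3.5 3.2 3.4
  endloop
 endfacet
 facet normal -0.790 -0.590 -0.165
  outer loop
   vertex 2.2 0.3 3.1
   vertex 0.9 1.9 3.6
   vertex 1.3 1.7 2.4
  endloop
 endfacet
 facet normal -0.665 -0.629 -0.403
  outer loop
   vertex 2.2 0.3 3.1
   vertex 1.3 1.7 2.4
   vertex 3.3 0.1 1.6
  endloop
 endfacet
 facet normal 0.624 0.712 -0.321
  outer loop
   vertex 3.0 3.8 3.4
   vertex 3.9 2.2 1.6
   vertex 2.7 2.8 0.6
  endloop
 endfacet
 facet normal 0.755 0.630 -0.182
  outer loop
   vertex 3.0 3.8 3.4
   vertex 3.5 3.2 3.4
   vertex 3.9 2.2 1.6
  endloop
 endfacet
 facet normal 0.467 0.389 0.794
  outer loop
   vertex 2.4 3.5 3.9
   vertex 3.5 3.2 3.4
   vertex 3.0 3.8 3.4
  endloop
 endfacet
 facet normal 0.069 -0.246 0.967
  outer loop
   vertex 2.4 3.5 3.9
   vertex 0.9 1.9 3.6
   vertex 2.2 0.3 3.1
  endloop
 endfacet
 facet normal 0.344 -0.248 0.906
  outer loop
   vertex 2.4 3.5 3.9
   vertex 2.2 0.3 3.1
   vertex 3.5 3.2 3.4
  endloop
 endfacet
 facet normal -0.693 0.689 -0.209
  outer loop
   vertex 2.4 3.5 3.9
   vertex 2.7 2.8 0.6
   vertex 0.9 1.9 3.6
  endloop
 endfacet
 facet normal -0.576 0.787 -0.219
  outer loop
   vertex 2.4 3.5 3.9
   vertex 3.0 3.8 3.4
   vertex 2.7 2.8 0.6
  endloop
 endfacet
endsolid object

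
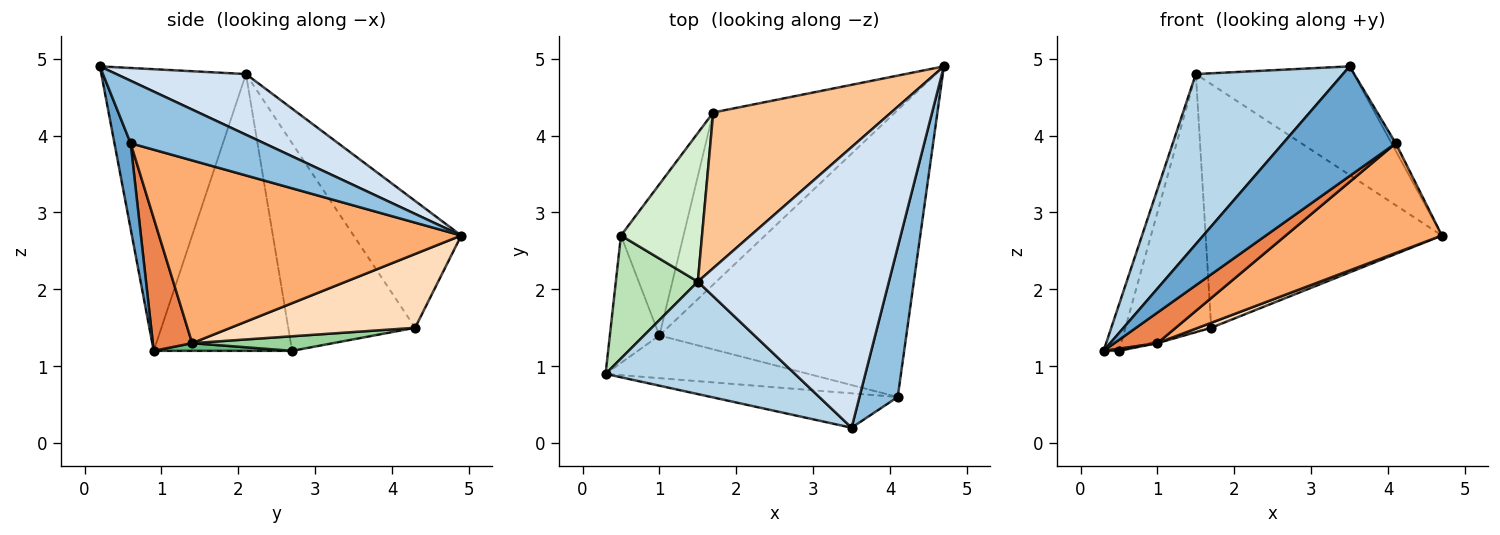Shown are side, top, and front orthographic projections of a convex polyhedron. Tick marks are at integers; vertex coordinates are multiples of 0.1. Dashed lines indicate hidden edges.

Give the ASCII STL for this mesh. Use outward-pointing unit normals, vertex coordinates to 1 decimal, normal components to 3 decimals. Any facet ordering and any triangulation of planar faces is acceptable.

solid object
 facet normal 0.136 -0.945 -0.296
  outer loop
   vertex 4.1 0.6 3.9
   vertex 3.5 0.2 4.9
   vertex 0.3 0.9 1.2
  endloop
 endfacet
 facet normal 0.852 0.027 0.522
  outer loop
   vertex 4.1 0.6 3.9
   vertex 4.7 4.9 2.7
   vertex 3.5 0.2 4.9
  endloop
 endfacet
 facet normal -0.634 -0.645 0.426
  outer loop
   vertex 1.5 2.1 4.8
   vertex 0.3 0.9 1.2
   vertex 3.5 0.2 4.9
  endloop
 endfacet
 facet normal 0.284 0.346 0.894
  outer loop
   vertex 1.5 2.1 4.8
   vertex 3.5 0.2 4.9
   vertex 4.7 4.9 2.7
  endloop
 endfacet
 facet normal 0.470 -0.514 -0.718
  outer loop
   vertex 1.0 1.4 1.3
   vertex 4.1 0.6 3.9
   vertex 0.3 0.9 1.2
  endloop
 endfacet
 facet normal 0.569 -0.294 -0.768
  outer loop
   vertex 1.0 1.4 1.3
   vertex 4.7 4.9 2.7
   vertex 4.1 0.6 3.9
  endloop
 endfacet
 facet normal -0.358 0.787 0.503
  outer loop
   vertex 1.7 4.3 1.5
   vertex 1.5 2.1 4.8
   vertex 4.7 4.9 2.7
  endloop
 endfacet
 facet normal 0.376 -0.027 -0.926
  outer loop
   vertex 1.7 4.3 1.5
   vertex 4.7 4.9 2.7
   vertex 1.0 1.4 1.3
  endloop
 endfacet
 facet normal 0.153 -0.017 -0.988
  outer loop
   vertex 0.5 2.7 1.2
   vertex 1.0 1.4 1.3
   vertex 0.3 0.9 1.2
  endloop
 endfacet
 facet normal 0.227 0.012 -0.974
  outer loop
   vertex 0.5 2.7 1.2
   vertex 1.7 4.3 1.5
   vertex 1.0 1.4 1.3
  endloop
 endfacet
 facet normal -0.953 0.106 0.282
  outer loop
   vertex 0.5 2.7 1.2
   vertex 0.3 0.9 1.2
   vertex 1.5 2.1 4.8
  endloop
 endfacet
 facet normal -0.788 0.533 0.308
  outer loop
   vertex 0.5 2.7 1.2
   vertex 1.5 2.1 4.8
   vertex 1.7 4.3 1.5
  endloop
 endfacet
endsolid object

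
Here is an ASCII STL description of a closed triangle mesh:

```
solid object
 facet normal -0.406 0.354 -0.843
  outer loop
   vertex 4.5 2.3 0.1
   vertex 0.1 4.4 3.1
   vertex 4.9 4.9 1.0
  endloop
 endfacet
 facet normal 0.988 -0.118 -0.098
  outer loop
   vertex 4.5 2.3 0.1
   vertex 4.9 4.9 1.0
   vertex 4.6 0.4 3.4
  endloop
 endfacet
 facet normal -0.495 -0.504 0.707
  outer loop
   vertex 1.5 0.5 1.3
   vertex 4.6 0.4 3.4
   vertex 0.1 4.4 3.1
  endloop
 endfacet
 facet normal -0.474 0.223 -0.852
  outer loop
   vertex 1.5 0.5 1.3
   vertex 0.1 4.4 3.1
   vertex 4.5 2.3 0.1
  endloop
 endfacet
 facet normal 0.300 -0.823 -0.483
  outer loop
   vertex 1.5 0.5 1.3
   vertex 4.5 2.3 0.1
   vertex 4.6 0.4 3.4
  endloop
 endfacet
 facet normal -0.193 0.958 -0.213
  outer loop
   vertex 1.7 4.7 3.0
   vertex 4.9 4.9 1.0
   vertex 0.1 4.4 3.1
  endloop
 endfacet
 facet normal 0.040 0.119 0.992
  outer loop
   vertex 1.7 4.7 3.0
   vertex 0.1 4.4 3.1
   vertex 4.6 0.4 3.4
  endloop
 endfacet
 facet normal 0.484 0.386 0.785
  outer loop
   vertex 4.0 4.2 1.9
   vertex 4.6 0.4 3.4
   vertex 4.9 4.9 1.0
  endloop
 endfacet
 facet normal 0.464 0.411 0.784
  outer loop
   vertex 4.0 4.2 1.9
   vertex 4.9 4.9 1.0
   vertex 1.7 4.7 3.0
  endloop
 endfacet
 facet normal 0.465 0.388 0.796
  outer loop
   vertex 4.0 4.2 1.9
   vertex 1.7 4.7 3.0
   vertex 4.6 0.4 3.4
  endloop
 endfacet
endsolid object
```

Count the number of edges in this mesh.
15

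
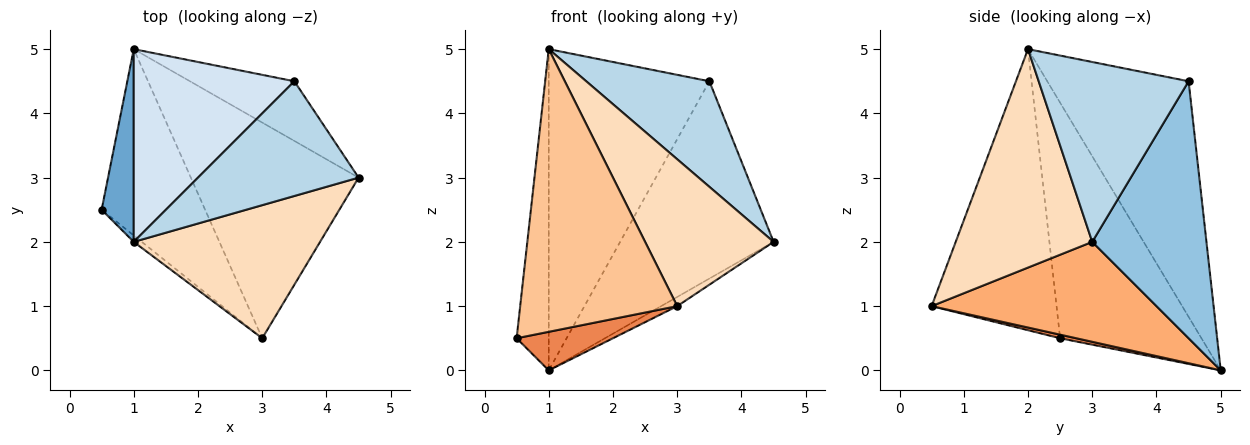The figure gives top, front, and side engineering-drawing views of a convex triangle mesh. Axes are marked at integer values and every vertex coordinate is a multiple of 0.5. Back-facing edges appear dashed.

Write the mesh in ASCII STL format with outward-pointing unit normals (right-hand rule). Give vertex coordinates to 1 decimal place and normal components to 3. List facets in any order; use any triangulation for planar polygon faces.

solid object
 facet normal -0.967 0.220 0.132
  outer loop
   vertex 1.0 2.0 5.0
   vertex 1.0 5.0 0.0
   vertex 0.5 2.5 0.5
  endloop
 endfacet
 facet normal 0.580 0.780 -0.236
  outer loop
   vertex 3.5 4.5 4.5
   vertex 4.5 3.0 2.0
   vertex 1.0 5.0 0.0
  endloop
 endfacet
 facet normal 0.636 -0.522 0.568
  outer loop
   vertex 3.5 4.5 4.5
   vertex 1.0 2.0 5.0
   vertex 4.5 3.0 2.0
  endloop
 endfacet
 facet normal -0.602 0.684 0.411
  outer loop
   vertex 3.5 4.5 4.5
   vertex 1.0 5.0 0.0
   vertex 1.0 2.0 5.0
  endloop
 endfacet
 facet normal 0.034 -0.202 -0.979
  outer loop
   vertex 3.0 0.5 1.0
   vertex 0.5 2.5 0.5
   vertex 1.0 5.0 0.0
  endloop
 endfacet
 facet normal 0.511 0.037 -0.859
  outer loop
   vertex 3.0 0.5 1.0
   vertex 1.0 5.0 0.0
   vertex 4.5 3.0 2.0
  endloop
 endfacet
 facet normal -0.622 -0.782 -0.018
  outer loop
   vertex 3.0 0.5 1.0
   vertex 1.0 2.0 5.0
   vertex 0.5 2.5 0.5
  endloop
 endfacet
 facet normal 0.619 -0.582 0.528
  outer loop
   vertex 3.0 0.5 1.0
   vertex 4.5 3.0 2.0
   vertex 1.0 2.0 5.0
  endloop
 endfacet
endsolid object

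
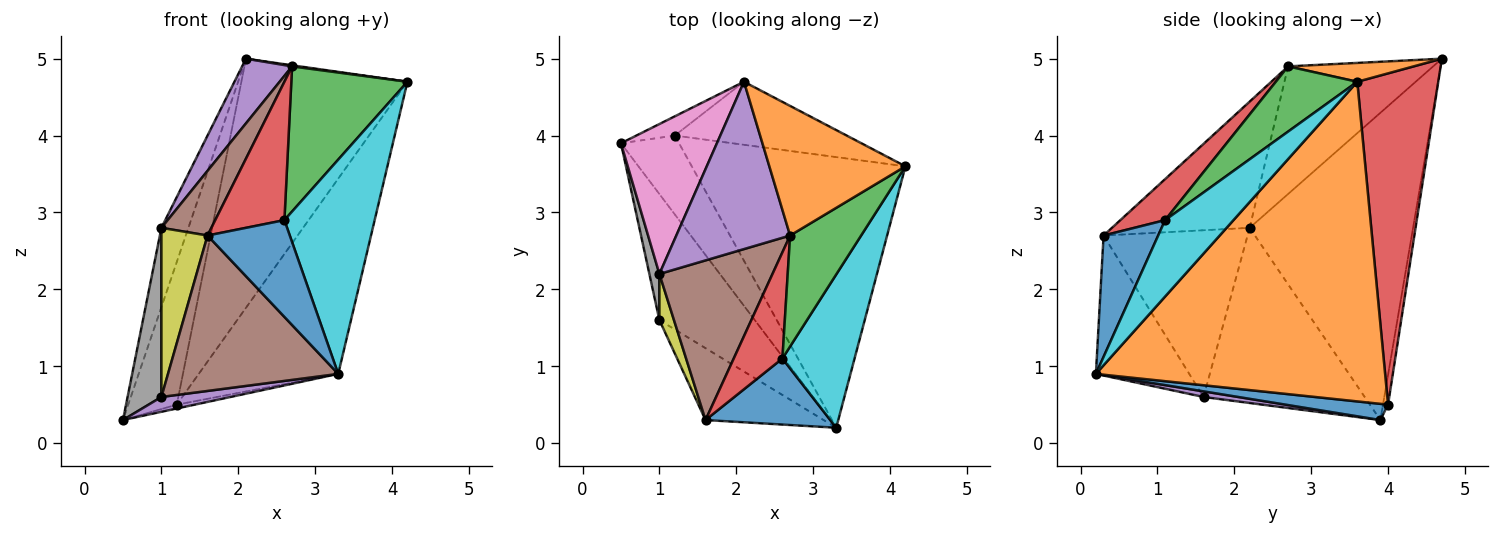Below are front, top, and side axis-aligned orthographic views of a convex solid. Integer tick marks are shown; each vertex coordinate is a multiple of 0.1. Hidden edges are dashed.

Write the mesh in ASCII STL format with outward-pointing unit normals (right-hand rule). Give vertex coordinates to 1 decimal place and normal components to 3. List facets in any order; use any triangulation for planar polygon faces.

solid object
 facet normal 0.268 0.047 -0.962
  outer loop
   vertex 1.2 4.0 0.5
   vertex 3.3 0.2 0.9
   vertex 0.5 3.9 0.3
  endloop
 endfacet
 facet normal 0.772 0.372 -0.516
  outer loop
   vertex 1.2 4.0 0.5
   vertex 4.2 3.6 4.7
   vertex 3.3 0.2 0.9
  endloop
 endfacet
 facet normal -0.103 0.986 -0.133
  outer loop
   vertex 1.2 4.0 0.5
   vertex 0.5 3.9 0.3
   vertex 2.1 4.7 5.0
  endloop
 endfacet
 facet normal 0.427 0.876 -0.222
  outer loop
   vertex 1.2 4.0 0.5
   vertex 2.1 4.7 5.0
   vertex 4.2 3.6 4.7
  endloop
 endfacet
 facet normal 0.058 -0.117 -0.991
  outer loop
   vertex 1.0 1.6 0.6
   vertex 0.5 3.9 0.3
   vertex 3.3 0.2 0.9
  endloop
 endfacet
 facet normal -0.446 -0.813 -0.376
  outer loop
   vertex 1.0 1.6 0.6
   vertex 3.3 0.2 0.9
   vertex 1.6 0.3 2.7
  endloop
 endfacet
 facet normal -0.943 0.156 0.294
  outer loop
   vertex 1.0 2.2 2.8
   vertex 2.1 4.7 5.0
   vertex 0.5 3.9 0.3
  endloop
 endfacet
 facet normal -0.977 -0.205 0.056
  outer loop
   vertex 1.0 2.2 2.8
   vertex 0.5 3.9 0.3
   vertex 1.0 1.6 0.6
  endloop
 endfacet
 facet normal -0.949 -0.304 0.083
  outer loop
   vertex 1.0 2.2 2.8
   vertex 1.0 1.6 0.6
   vertex 1.6 0.3 2.7
  endloop
 endfacet
 facet normal 0.525 -0.692 0.495
  outer loop
   vertex 2.6 1.1 2.9
   vertex 3.3 0.2 0.9
   vertex 4.2 3.6 4.7
  endloop
 endfacet
 facet normal 0.481 -0.724 0.494
  outer loop
   vertex 2.6 1.1 2.9
   vertex 1.6 0.3 2.7
   vertex 3.3 0.2 0.9
  endloop
 endfacet
 facet normal 0.137 -0.008 0.991
  outer loop
   vertex 2.7 2.7 4.9
   vertex 4.2 3.6 4.7
   vertex 2.1 4.7 5.0
  endloop
 endfacet
 facet normal 0.487 -0.694 0.531
  outer loop
   vertex 2.7 2.7 4.9
   vertex 2.6 1.1 2.9
   vertex 4.2 3.6 4.7
  endloop
 endfacet
 facet normal 0.456 -0.706 0.542
  outer loop
   vertex 2.7 2.7 4.9
   vertex 1.6 0.3 2.7
   vertex 2.6 1.1 2.9
  endloop
 endfacet
 facet normal -0.723 -0.249 0.645
  outer loop
   vertex 2.7 2.7 4.9
   vertex 2.1 4.7 5.0
   vertex 1.0 2.2 2.8
  endloop
 endfacet
 facet normal -0.719 -0.261 0.644
  outer loop
   vertex 2.7 2.7 4.9
   vertex 1.0 2.2 2.8
   vertex 1.6 0.3 2.7
  endloop
 endfacet
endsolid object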